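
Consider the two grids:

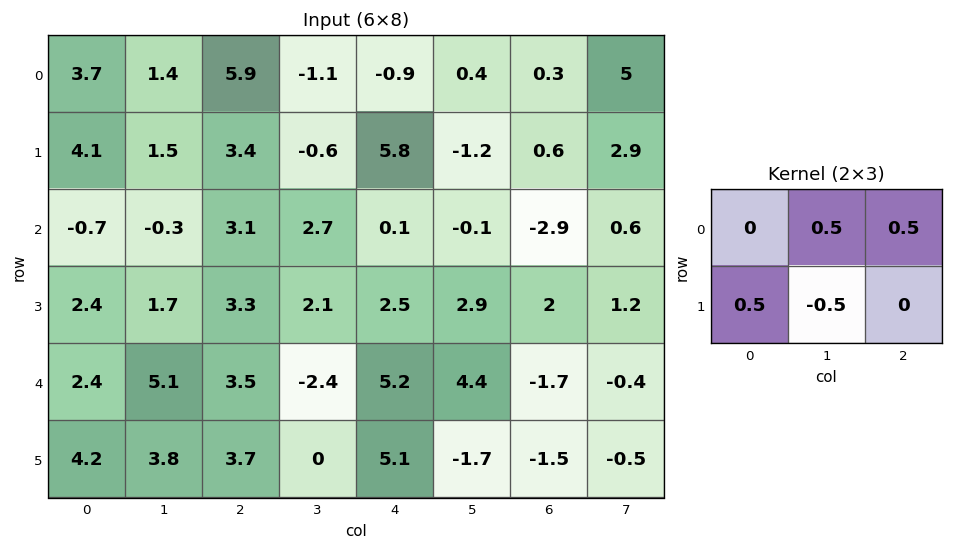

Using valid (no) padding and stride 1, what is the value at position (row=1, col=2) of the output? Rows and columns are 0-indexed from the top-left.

The receptive field on the input at this output position is [3.4 -0.6 5.8 / 3.1 2.7 0.1]. Elementwise product with the kernel and sum: -0.6·0.5 + 5.8·0.5 + 3.1·0.5 + 2.7·-0.5.

2.8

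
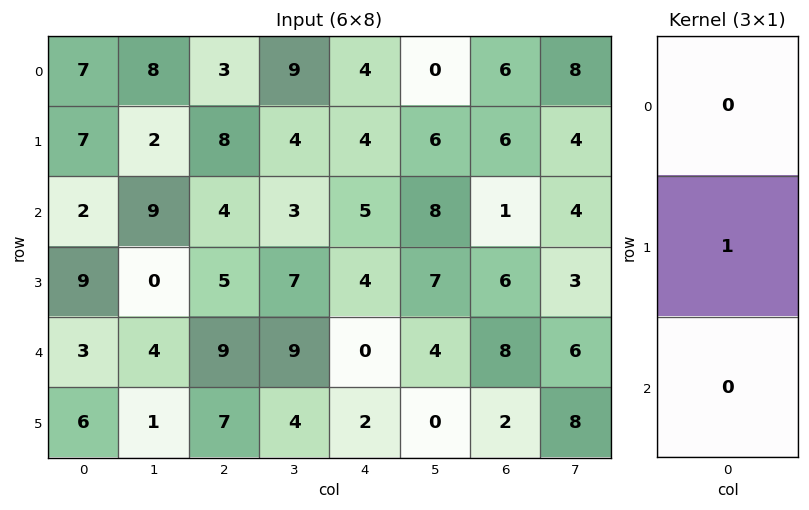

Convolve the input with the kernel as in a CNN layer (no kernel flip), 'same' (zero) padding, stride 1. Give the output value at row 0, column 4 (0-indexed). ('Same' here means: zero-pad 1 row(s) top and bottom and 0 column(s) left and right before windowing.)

The receptive field on the zero-padded input at this output position is [0 / 4 / 4]. Elementwise product with the kernel and sum: 4·1.

4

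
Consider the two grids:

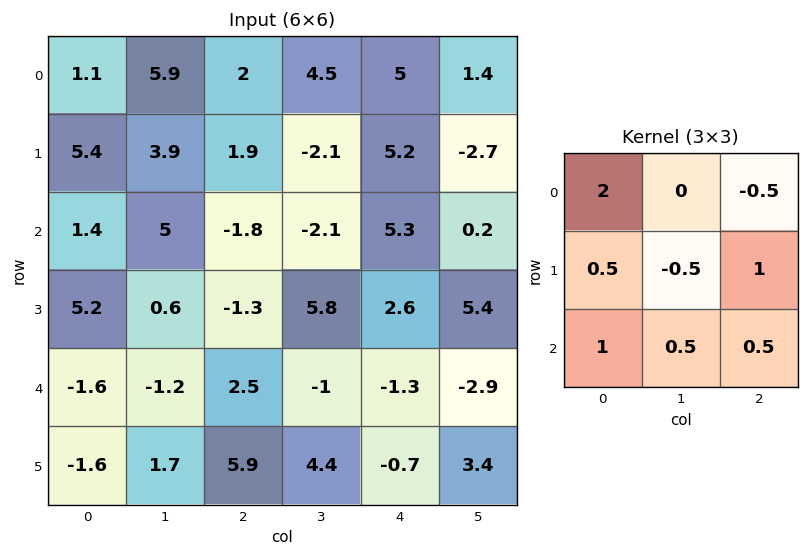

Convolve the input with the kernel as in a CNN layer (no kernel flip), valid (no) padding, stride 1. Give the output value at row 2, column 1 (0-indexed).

The receptive field on the input at this output position is [5 -1.8 -2.1 / 0.6 -1.3 5.8 / -1.2 2.5 -1]. Elementwise product with the kernel and sum: 5·2 + -2.1·-0.5 + 0.6·0.5 + -1.3·-0.5 + 5.8·1 + -1.2·1 + 2.5·0.5 + -1·0.5.

17.35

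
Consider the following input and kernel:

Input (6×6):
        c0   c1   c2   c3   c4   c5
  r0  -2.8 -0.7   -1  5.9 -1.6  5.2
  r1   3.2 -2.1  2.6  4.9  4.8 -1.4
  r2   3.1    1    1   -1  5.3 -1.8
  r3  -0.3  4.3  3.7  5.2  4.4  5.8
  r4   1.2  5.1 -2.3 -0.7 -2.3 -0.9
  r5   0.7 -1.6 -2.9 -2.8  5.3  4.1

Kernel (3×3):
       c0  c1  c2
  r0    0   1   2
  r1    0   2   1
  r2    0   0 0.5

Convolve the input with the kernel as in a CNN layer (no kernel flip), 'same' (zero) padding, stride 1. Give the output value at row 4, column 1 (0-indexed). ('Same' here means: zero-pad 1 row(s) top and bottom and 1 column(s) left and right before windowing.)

The receptive field on the zero-padded input at this output position is [-0.3 4.3 3.7 / 1.2 5.1 -2.3 / 0.7 -1.6 -2.9]. Elementwise product with the kernel and sum: 4.3·1 + 3.7·2 + 5.1·2 + -2.3·1 + -2.9·0.5.

18.15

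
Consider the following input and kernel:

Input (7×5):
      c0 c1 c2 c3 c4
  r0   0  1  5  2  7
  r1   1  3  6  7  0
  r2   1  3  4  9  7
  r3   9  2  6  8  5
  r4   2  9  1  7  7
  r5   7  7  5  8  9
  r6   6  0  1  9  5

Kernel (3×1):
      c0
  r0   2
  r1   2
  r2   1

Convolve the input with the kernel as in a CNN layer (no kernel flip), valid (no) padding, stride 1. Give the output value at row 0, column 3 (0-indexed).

The receptive field on the input at this output position is [2 / 7 / 9]. Elementwise product with the kernel and sum: 2·2 + 7·2 + 9·1.

27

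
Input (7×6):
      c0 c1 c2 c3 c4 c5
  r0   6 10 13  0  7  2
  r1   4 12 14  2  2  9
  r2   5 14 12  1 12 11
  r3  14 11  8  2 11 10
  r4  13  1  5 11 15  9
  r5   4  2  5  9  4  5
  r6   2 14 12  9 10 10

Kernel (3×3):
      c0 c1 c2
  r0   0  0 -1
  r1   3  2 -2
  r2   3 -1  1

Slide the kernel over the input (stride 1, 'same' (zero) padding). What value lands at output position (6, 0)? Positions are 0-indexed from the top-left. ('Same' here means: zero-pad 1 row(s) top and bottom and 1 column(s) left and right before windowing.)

-26

The receptive field on the zero-padded input at this output position is [0 4 2 / 0 2 14 / 0 0 0]. Elementwise product with the kernel and sum: 2·-1 + 0·3 + 2·2 + 14·-2 + 0·3 + 0·-1 + 0·1.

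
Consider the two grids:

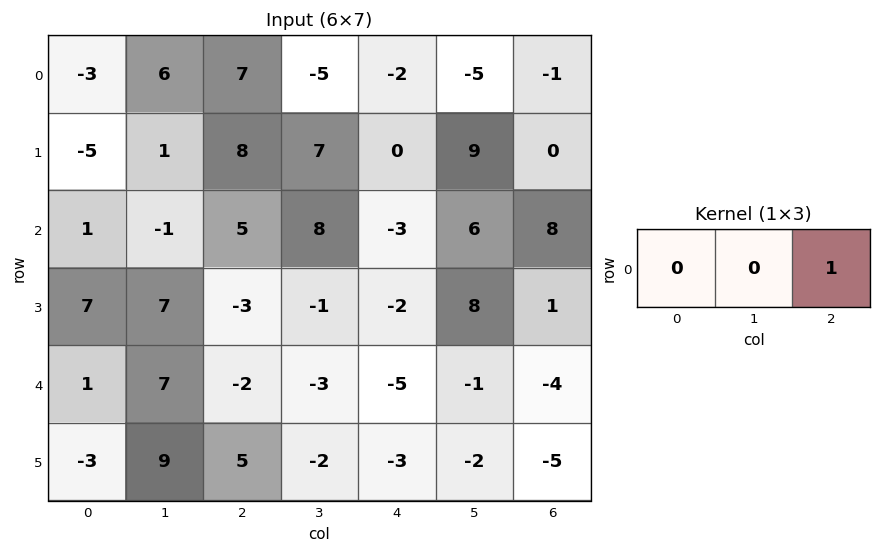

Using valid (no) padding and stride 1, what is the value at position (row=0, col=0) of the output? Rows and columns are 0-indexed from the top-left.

The receptive field on the input at this output position is [-3 6 7]. Elementwise product with the kernel and sum: 7·1.

7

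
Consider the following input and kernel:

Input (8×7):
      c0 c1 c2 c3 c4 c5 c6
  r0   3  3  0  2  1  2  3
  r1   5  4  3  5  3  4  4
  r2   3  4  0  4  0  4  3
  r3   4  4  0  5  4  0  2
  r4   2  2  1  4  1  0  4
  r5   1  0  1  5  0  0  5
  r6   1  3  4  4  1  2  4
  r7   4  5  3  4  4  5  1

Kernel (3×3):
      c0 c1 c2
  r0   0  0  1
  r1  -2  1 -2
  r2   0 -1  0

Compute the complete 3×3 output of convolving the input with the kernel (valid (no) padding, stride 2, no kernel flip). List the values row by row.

Output[0,0]: The receptive field on the input at this output position is [3 3 0 / 5 4 3 / 3 4 0]. Elementwise product with the kernel and sum: 0·1 + 5·-2 + 4·1 + 3·-2 + 4·-1.

-16 -10 -11
-6 -7 -9
-6 0 -8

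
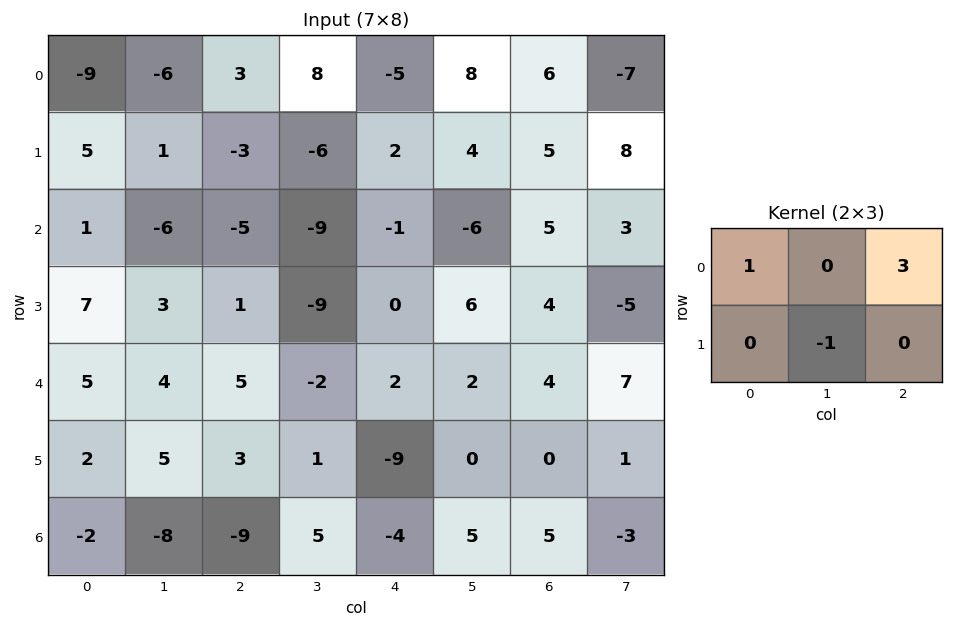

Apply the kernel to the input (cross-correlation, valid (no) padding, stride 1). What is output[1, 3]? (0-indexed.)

The receptive field on the input at this output position is [-6 2 4 / -9 -1 -6]. Elementwise product with the kernel and sum: -6·1 + 4·3 + -1·-1.

7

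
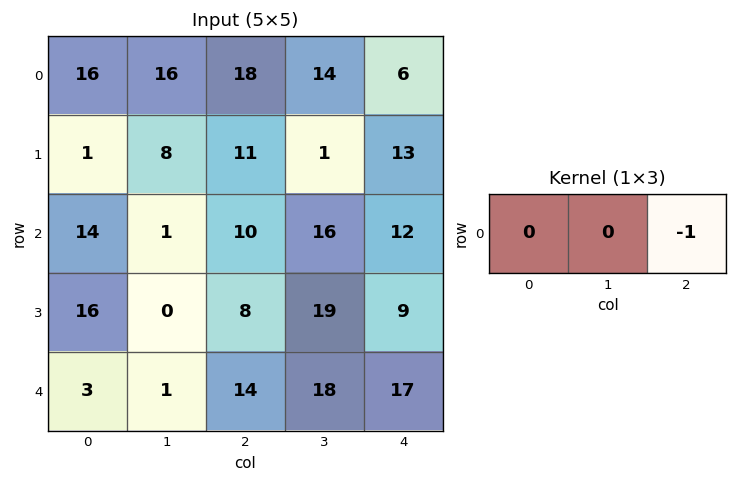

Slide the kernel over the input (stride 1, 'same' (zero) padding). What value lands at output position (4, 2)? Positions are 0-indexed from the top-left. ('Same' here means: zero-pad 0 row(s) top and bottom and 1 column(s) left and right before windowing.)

-18

The receptive field on the zero-padded input at this output position is [1 14 18]. Elementwise product with the kernel and sum: 18·-1.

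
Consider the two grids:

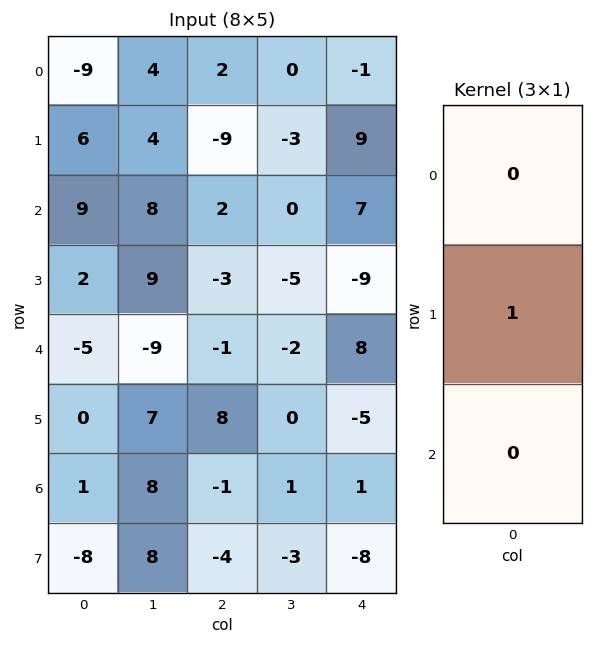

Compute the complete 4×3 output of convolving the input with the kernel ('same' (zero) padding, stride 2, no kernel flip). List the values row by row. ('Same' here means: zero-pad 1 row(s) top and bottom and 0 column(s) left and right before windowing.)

-9 2 -1
9 2 7
-5 -1 8
1 -1 1

Output[0,0]: The receptive field on the zero-padded input at this output position is [0 / -9 / 6]. Elementwise product with the kernel and sum: -9·1.
Output[0,1]: The receptive field on the zero-padded input at this output position is [0 / 2 / -9]. Elementwise product with the kernel and sum: 2·1.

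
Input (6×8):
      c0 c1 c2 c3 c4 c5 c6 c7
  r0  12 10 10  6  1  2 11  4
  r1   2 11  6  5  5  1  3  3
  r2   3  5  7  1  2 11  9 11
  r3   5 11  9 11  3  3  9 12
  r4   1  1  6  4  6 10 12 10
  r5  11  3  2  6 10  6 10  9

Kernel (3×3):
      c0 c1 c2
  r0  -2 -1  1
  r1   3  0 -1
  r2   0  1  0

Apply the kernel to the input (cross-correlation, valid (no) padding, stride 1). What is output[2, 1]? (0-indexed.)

The receptive field on the input at this output position is [5 7 1 / 11 9 11 / 1 6 4]. Elementwise product with the kernel and sum: 5·-2 + 7·-1 + 1·1 + 11·3 + 11·-1 + 6·1.

12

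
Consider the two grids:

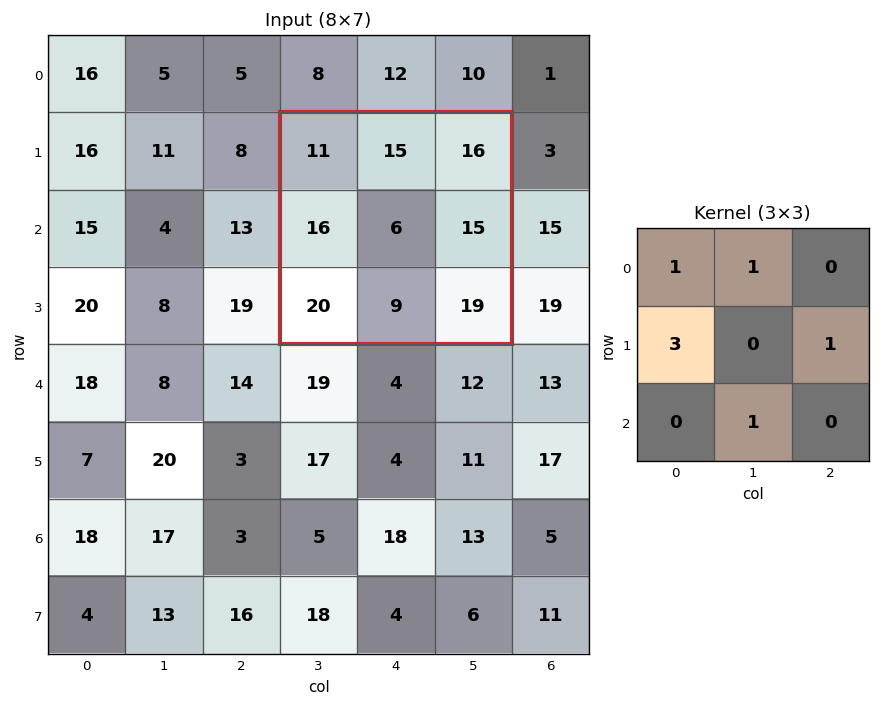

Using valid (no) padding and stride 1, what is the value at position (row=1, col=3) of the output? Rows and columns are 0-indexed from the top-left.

98

The receptive field on the input at this output position is [11 15 16 / 16 6 15 / 20 9 19]. Elementwise product with the kernel and sum: 11·1 + 15·1 + 16·3 + 15·1 + 9·1.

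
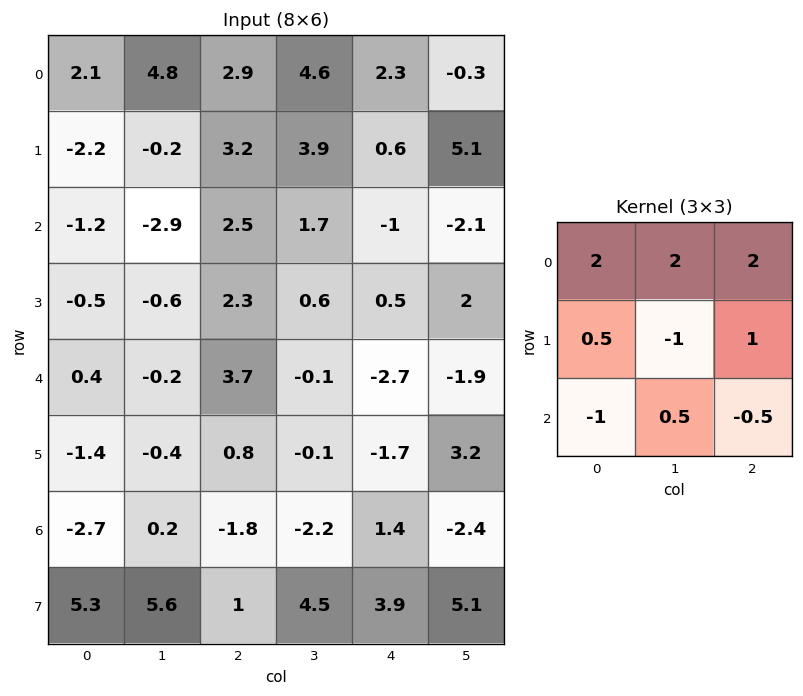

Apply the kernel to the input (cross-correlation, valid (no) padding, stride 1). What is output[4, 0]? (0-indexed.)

12

The receptive field on the input at this output position is [0.4 -0.2 3.7 / -1.4 -0.4 0.8 / -2.7 0.2 -1.8]. Elementwise product with the kernel and sum: 0.4·2 + -0.2·2 + 3.7·2 + -1.4·0.5 + -0.4·-1 + 0.8·1 + -2.7·-1 + 0.2·0.5 + -1.8·-0.5.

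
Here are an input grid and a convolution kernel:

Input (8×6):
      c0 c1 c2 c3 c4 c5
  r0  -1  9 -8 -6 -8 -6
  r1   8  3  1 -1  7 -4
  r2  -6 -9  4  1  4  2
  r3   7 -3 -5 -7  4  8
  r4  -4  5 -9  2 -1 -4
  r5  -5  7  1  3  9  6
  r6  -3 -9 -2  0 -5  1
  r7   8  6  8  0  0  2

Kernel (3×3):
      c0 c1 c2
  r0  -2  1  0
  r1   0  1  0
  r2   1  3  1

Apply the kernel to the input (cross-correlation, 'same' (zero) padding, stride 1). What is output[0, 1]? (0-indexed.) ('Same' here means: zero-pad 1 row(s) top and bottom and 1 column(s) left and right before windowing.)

The receptive field on the zero-padded input at this output position is [0 0 0 / -1 9 -8 / 8 3 1]. Elementwise product with the kernel and sum: 0·-2 + 0·1 + 9·1 + 8·1 + 3·3 + 1·1.

27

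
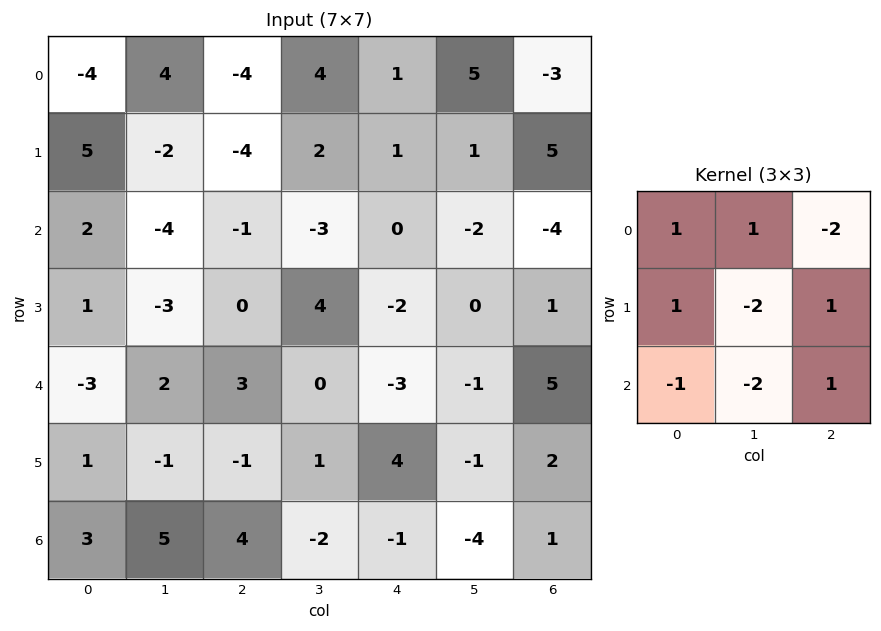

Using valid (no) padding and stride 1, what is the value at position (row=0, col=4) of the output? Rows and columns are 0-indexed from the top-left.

16

The receptive field on the input at this output position is [1 5 -3 / 1 1 5 / 0 -2 -4]. Elementwise product with the kernel and sum: 1·1 + 5·1 + -3·-2 + 1·1 + 1·-2 + 5·1 + 0·-1 + -2·-2 + -4·1.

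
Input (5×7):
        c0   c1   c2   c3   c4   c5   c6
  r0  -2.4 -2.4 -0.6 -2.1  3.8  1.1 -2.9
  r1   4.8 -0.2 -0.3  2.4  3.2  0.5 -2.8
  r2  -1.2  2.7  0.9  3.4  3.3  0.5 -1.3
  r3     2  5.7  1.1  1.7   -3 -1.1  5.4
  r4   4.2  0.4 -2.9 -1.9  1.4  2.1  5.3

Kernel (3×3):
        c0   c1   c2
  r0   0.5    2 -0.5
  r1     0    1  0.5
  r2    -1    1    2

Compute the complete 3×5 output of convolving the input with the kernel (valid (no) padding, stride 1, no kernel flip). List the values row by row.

Output[0,0]: The receptive field on the input at this output position is [-2.4 -2.4 -0.6 / 4.8 -0.2 -0.3 / -1.2 2.7 0.9]. Elementwise product with the kernel and sum: -2.4·0.5 + -2.4·2 + -0.6·-0.5 + -0.2·1 + -0.3·0.5 + -1.2·-1 + 2.7·1 + 0.9·2.

-0.35 4.55 6.7 10.35 -0.75
11.2 -0.5 2.7 4 16.55
1 -3.7 9.6 12 16.2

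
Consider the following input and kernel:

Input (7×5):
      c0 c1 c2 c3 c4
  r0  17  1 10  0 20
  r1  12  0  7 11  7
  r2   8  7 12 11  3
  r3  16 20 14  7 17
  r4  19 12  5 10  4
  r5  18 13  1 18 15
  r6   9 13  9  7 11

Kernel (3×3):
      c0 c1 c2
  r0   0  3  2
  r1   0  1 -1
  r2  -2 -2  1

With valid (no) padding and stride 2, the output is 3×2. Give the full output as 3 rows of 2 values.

Output[0,0]: The receptive field on the input at this output position is [17 1 10 / 12 0 7 / 8 7 12]. Elementwise product with the kernel and sum: 1·3 + 10·2 + 0·1 + 7·-1 + 8·-2 + 7·-2 + 12·1.
Output[0,1]: The receptive field on the input at this output position is [10 0 20 / 7 11 7 / 12 11 3]. Elementwise product with the kernel and sum: 0·3 + 20·2 + 11·1 + 7·-1 + 12·-2 + 11·-2 + 3·1.

-2 1
-6 3
23 20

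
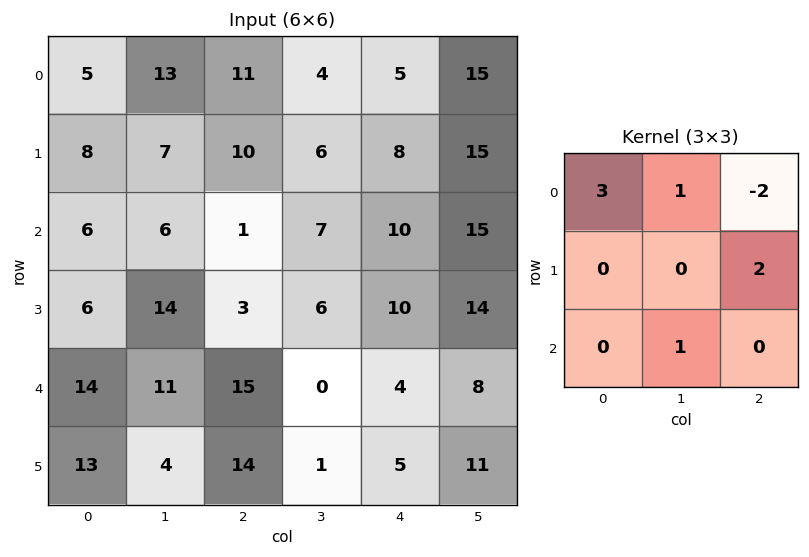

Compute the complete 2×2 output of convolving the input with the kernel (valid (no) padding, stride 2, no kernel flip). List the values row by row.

32 50
39 10

Output[0,0]: The receptive field on the input at this output position is [5 13 11 / 8 7 10 / 6 6 1]. Elementwise product with the kernel and sum: 5·3 + 13·1 + 11·-2 + 10·2 + 6·1.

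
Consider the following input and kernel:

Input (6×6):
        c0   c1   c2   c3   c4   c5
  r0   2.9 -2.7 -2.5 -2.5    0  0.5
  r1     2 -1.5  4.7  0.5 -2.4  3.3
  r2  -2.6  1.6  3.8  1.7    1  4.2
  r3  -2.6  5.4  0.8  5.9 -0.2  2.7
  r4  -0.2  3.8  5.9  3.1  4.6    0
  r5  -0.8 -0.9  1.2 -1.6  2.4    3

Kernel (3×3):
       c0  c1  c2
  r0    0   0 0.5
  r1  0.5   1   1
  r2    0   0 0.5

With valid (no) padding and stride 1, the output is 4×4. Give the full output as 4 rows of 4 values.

Output[0,0]: The receptive field on the input at this output position is [2.9 -2.7 -2.5 / 2 -1.5 4.7 / -2.6 1.6 3.8]. Elementwise product with the kernel and sum: -2.5·0.5 + 2·0.5 + -1.5·1 + 4.7·1 + 3.8·0.5.
Output[0,1]: The receptive field on the input at this output position is [-2.7 -2.5 -2.5 / -1.5 4.7 0.5 / 1.6 3.8 1.7]. Elementwise product with the kernel and sum: -2.5·0.5 + -1.5·0.5 + 4.7·1 + 0.5·1 + 1.7·0.5.

4.85 4.05 0.95 3.5
6.85 9.5 3.3 9.05
9.75 11.8 8.9 7.55
10.6 13.05 11.75 9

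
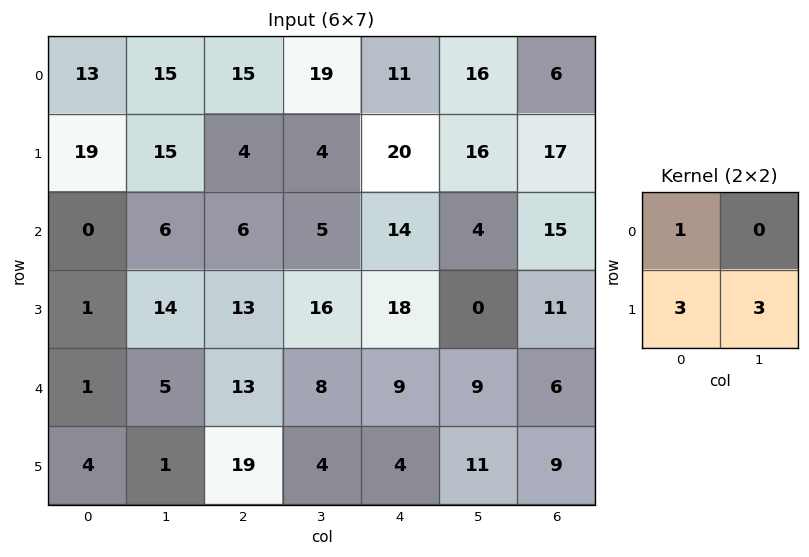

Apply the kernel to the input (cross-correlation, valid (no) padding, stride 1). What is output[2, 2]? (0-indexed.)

93

The receptive field on the input at this output position is [6 5 / 13 16]. Elementwise product with the kernel and sum: 6·1 + 13·3 + 16·3.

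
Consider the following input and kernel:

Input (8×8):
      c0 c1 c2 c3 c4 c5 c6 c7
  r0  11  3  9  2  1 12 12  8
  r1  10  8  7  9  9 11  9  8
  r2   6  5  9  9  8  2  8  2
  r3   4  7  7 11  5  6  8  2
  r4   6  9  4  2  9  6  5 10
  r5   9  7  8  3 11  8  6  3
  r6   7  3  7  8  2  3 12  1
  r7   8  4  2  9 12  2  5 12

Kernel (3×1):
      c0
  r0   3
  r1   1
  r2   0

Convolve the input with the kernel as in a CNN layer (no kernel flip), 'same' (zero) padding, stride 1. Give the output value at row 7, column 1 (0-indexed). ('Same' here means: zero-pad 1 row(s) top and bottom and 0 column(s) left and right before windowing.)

The receptive field on the zero-padded input at this output position is [3 / 4 / 0]. Elementwise product with the kernel and sum: 3·3 + 4·1.

13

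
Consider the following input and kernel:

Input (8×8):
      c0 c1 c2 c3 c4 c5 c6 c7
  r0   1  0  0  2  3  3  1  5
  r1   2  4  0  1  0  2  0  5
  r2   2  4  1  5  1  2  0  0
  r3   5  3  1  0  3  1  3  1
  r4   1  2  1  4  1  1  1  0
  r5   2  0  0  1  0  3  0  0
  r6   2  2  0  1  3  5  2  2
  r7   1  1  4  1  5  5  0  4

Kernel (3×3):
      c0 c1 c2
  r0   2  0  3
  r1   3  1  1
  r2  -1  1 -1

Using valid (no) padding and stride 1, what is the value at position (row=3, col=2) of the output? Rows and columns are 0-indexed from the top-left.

20

The receptive field on the input at this output position is [1 0 3 / 1 4 1 / 0 1 0]. Elementwise product with the kernel and sum: 1·2 + 3·3 + 1·3 + 4·1 + 1·1 + 0·-1 + 1·1 + 0·-1.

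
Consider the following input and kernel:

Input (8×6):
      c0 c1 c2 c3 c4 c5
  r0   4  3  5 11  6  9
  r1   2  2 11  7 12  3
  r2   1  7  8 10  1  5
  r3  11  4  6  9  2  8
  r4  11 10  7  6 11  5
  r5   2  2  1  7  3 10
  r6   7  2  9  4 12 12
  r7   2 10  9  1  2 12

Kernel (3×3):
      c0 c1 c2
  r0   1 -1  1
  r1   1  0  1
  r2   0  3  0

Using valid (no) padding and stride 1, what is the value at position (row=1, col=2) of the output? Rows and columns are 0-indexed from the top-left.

The receptive field on the input at this output position is [11 7 12 / 8 10 1 / 6 9 2]. Elementwise product with the kernel and sum: 11·1 + 7·-1 + 12·1 + 8·1 + 1·1 + 9·3.

52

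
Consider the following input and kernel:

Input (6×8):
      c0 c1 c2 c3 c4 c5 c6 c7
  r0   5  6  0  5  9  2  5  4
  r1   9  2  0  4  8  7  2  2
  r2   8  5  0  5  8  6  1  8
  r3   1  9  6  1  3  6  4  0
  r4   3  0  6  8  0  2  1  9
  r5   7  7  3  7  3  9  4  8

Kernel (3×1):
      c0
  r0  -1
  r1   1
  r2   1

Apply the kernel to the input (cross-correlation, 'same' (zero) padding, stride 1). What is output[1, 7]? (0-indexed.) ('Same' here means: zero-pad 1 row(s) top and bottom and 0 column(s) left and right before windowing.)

The receptive field on the zero-padded input at this output position is [4 / 2 / 8]. Elementwise product with the kernel and sum: 4·-1 + 2·1 + 8·1.

6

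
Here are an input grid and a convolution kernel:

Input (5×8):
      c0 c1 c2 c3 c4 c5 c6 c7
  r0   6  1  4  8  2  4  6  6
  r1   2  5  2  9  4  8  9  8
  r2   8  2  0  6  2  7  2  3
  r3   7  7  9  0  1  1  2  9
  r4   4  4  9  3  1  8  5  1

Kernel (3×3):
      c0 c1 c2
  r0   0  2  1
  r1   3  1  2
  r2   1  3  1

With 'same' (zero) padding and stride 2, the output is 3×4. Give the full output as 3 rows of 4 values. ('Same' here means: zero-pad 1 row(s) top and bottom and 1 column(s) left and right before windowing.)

19 43 63 73
49 65 54 71
33 45 29 44

Output[0,0]: The receptive field on the zero-padded input at this output position is [0 0 0 / 0 6 1 / 0 2 5]. Elementwise product with the kernel and sum: 0·2 + 0·1 + 0·3 + 6·1 + 1·2 + 0·1 + 2·3 + 5·1.
Output[0,1]: The receptive field on the zero-padded input at this output position is [0 0 0 / 1 4 8 / 5 2 9]. Elementwise product with the kernel and sum: 0·2 + 0·1 + 1·3 + 4·1 + 8·2 + 5·1 + 2·3 + 9·1.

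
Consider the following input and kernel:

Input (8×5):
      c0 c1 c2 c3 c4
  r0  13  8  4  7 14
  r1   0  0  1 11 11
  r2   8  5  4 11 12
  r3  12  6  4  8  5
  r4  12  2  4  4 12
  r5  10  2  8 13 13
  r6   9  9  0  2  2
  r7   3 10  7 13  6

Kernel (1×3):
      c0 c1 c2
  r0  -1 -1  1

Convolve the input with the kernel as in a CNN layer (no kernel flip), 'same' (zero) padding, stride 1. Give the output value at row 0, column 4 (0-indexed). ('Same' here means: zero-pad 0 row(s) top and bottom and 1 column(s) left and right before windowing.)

The receptive field on the zero-padded input at this output position is [7 14 0]. Elementwise product with the kernel and sum: 7·-1 + 14·-1 + 0·1.

-21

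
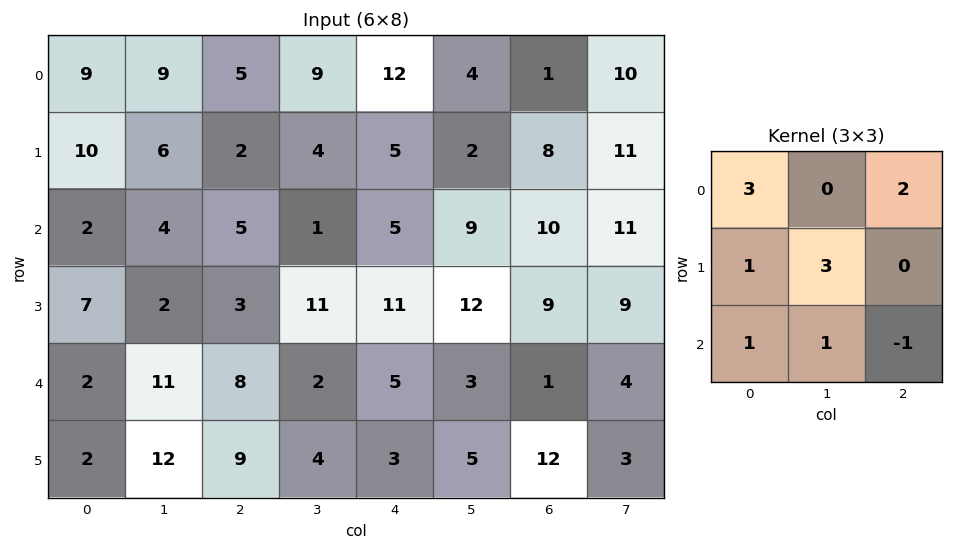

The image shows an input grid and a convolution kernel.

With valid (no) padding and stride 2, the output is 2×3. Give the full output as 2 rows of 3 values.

Output[0,0]: The receptive field on the input at this output position is [9 9 5 / 10 6 2 / 2 4 5]. Elementwise product with the kernel and sum: 9·3 + 5·2 + 10·1 + 6·3 + 2·1 + 4·1 + 5·-1.

66 54 53
34 66 89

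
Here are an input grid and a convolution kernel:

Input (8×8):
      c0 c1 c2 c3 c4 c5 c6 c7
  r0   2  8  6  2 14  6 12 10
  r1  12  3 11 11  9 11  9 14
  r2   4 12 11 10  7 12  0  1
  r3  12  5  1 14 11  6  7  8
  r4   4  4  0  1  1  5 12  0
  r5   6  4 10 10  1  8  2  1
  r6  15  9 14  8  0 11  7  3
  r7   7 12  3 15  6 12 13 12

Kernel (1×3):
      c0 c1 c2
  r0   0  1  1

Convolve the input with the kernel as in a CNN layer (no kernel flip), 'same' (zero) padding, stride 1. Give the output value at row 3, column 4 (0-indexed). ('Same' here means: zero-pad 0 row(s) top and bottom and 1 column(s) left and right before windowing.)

The receptive field on the zero-padded input at this output position is [14 11 6]. Elementwise product with the kernel and sum: 11·1 + 6·1.

17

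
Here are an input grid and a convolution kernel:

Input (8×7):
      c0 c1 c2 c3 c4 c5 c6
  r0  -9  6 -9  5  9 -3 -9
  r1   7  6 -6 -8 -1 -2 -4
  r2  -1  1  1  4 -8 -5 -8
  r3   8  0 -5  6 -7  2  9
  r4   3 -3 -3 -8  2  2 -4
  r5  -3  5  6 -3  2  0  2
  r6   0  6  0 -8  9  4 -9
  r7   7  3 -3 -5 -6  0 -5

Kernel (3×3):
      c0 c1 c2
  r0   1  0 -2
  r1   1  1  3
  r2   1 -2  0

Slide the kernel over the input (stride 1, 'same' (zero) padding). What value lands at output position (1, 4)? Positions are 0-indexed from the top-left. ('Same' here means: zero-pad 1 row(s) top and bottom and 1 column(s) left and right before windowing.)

16

The receptive field on the zero-padded input at this output position is [5 9 -3 / -8 -1 -2 / 4 -8 -5]. Elementwise product with the kernel and sum: 5·1 + -3·-2 + -8·1 + -1·1 + -2·3 + 4·1 + -8·-2.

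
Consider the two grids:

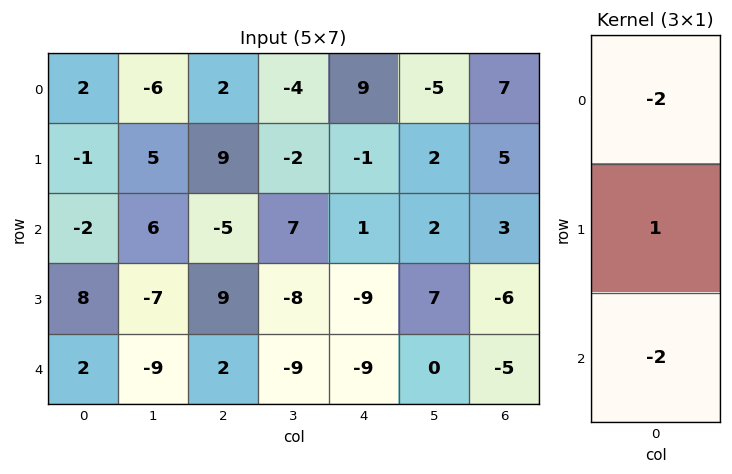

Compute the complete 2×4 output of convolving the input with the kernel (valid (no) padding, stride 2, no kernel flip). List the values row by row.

-1 15 -21 -15
8 15 7 -2

Output[0,0]: The receptive field on the input at this output position is [2 / -1 / -2]. Elementwise product with the kernel and sum: 2·-2 + -1·1 + -2·-2.
Output[0,1]: The receptive field on the input at this output position is [2 / 9 / -5]. Elementwise product with the kernel and sum: 2·-2 + 9·1 + -5·-2.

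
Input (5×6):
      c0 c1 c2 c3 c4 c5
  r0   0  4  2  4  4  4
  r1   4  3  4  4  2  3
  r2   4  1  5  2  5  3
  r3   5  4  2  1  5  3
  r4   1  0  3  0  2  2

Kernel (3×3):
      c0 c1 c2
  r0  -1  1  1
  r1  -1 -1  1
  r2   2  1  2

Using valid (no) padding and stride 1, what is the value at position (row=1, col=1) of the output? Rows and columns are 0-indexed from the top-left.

13

The receptive field on the input at this output position is [3 4 4 / 1 5 2 / 4 2 1]. Elementwise product with the kernel and sum: 3·-1 + 4·1 + 4·1 + 1·-1 + 5·-1 + 2·1 + 4·2 + 2·1 + 1·2.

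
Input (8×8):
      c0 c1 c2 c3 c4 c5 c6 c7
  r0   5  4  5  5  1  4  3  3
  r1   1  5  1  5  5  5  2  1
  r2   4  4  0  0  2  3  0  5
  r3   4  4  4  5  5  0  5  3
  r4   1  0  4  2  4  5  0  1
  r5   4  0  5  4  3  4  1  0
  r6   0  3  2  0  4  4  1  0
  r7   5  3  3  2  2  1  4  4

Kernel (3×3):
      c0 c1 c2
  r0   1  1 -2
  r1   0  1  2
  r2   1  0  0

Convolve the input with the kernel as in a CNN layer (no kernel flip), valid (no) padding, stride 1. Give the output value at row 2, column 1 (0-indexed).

The receptive field on the input at this output position is [4 0 0 / 4 4 5 / 0 4 2]. Elementwise product with the kernel and sum: 4·1 + 0·1 + 0·-2 + 4·1 + 5·2 + 0·1.

18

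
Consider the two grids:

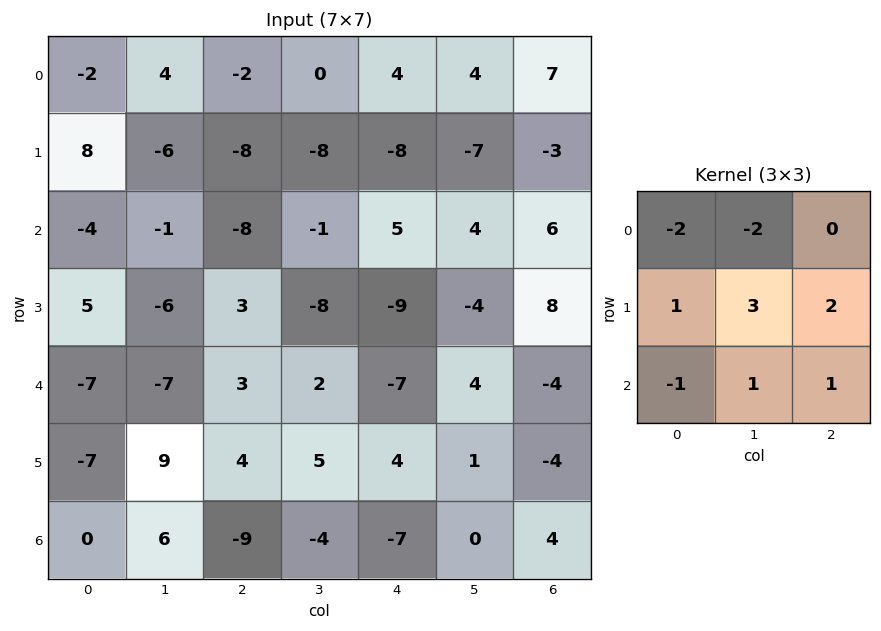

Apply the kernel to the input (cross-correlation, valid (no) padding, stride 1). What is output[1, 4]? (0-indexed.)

72

The receptive field on the input at this output position is [-8 -7 -3 / 5 4 6 / -9 -4 8]. Elementwise product with the kernel and sum: -8·-2 + -7·-2 + 5·1 + 4·3 + 6·2 + -9·-1 + -4·1 + 8·1.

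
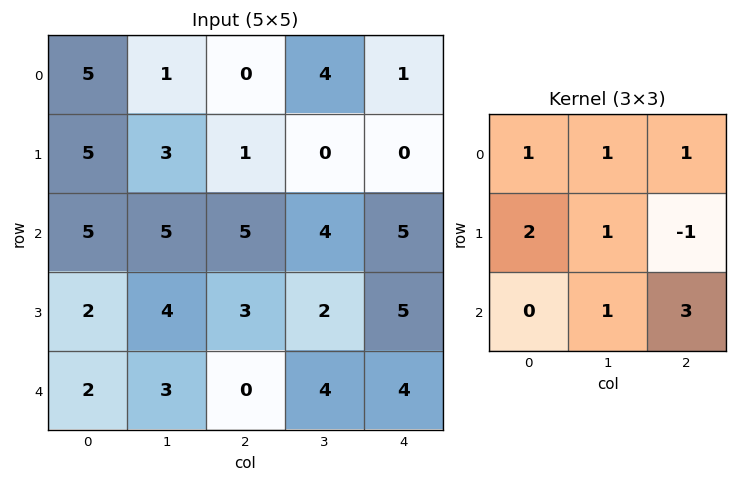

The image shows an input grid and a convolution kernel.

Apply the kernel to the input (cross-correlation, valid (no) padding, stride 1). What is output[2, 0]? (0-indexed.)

23

The receptive field on the input at this output position is [5 5 5 / 2 4 3 / 2 3 0]. Elementwise product with the kernel and sum: 5·1 + 5·1 + 5·1 + 2·2 + 4·1 + 3·-1 + 3·1 + 0·3.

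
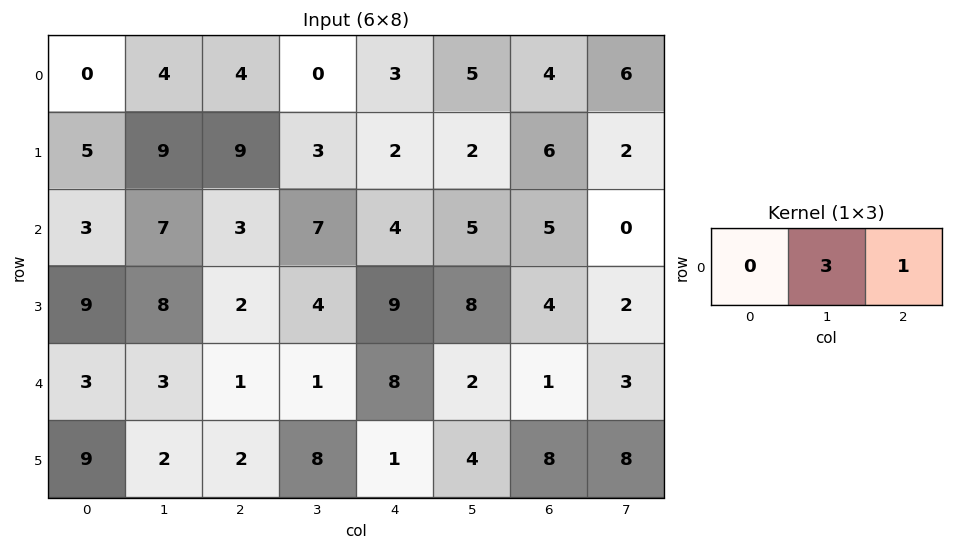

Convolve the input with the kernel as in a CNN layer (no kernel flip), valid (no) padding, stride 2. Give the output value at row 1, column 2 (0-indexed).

The receptive field on the input at this output position is [4 5 5]. Elementwise product with the kernel and sum: 5·3 + 5·1.

20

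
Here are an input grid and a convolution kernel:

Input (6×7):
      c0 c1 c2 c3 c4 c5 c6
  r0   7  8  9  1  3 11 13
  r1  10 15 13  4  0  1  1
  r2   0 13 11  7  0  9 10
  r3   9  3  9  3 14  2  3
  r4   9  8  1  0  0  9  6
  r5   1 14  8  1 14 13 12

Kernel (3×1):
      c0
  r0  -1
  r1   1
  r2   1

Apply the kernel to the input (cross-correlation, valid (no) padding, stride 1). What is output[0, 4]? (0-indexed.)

-3

The receptive field on the input at this output position is [3 / 0 / 0]. Elementwise product with the kernel and sum: 3·-1 + 0·1 + 0·1.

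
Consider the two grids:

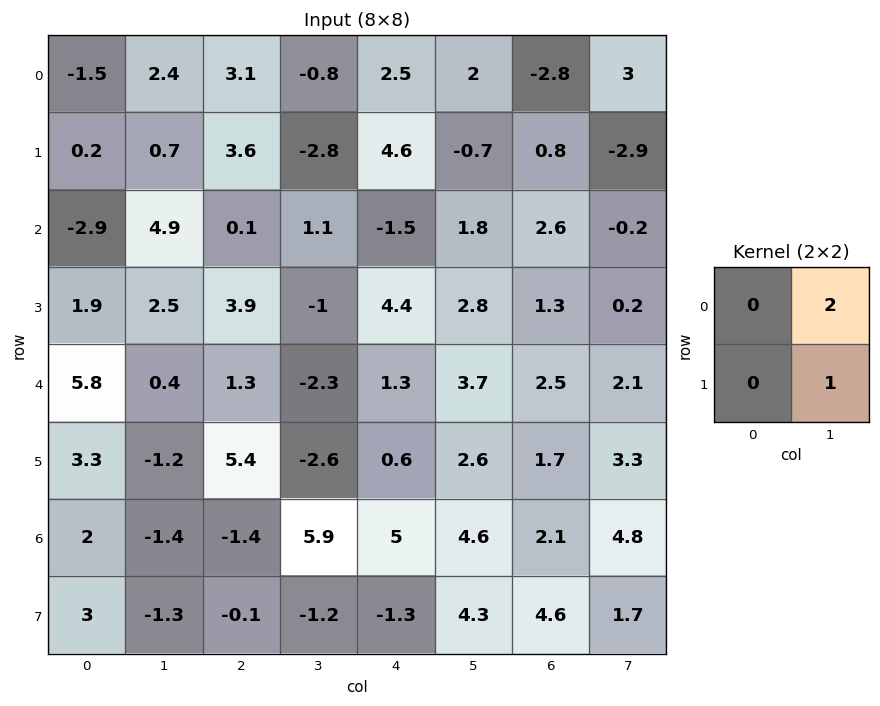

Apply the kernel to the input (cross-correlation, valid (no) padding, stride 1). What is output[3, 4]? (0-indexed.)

9.3

The receptive field on the input at this output position is [4.4 2.8 / 1.3 3.7]. Elementwise product with the kernel and sum: 2.8·2 + 3.7·1.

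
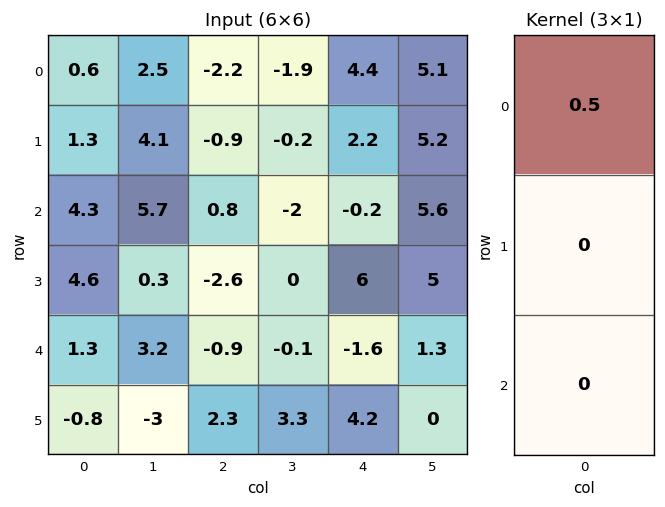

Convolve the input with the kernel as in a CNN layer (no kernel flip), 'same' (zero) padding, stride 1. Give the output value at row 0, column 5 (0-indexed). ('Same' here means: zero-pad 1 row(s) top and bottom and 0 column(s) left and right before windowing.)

0

The receptive field on the zero-padded input at this output position is [0 / 5.1 / 5.2]. Elementwise product with the kernel and sum: 0·0.5.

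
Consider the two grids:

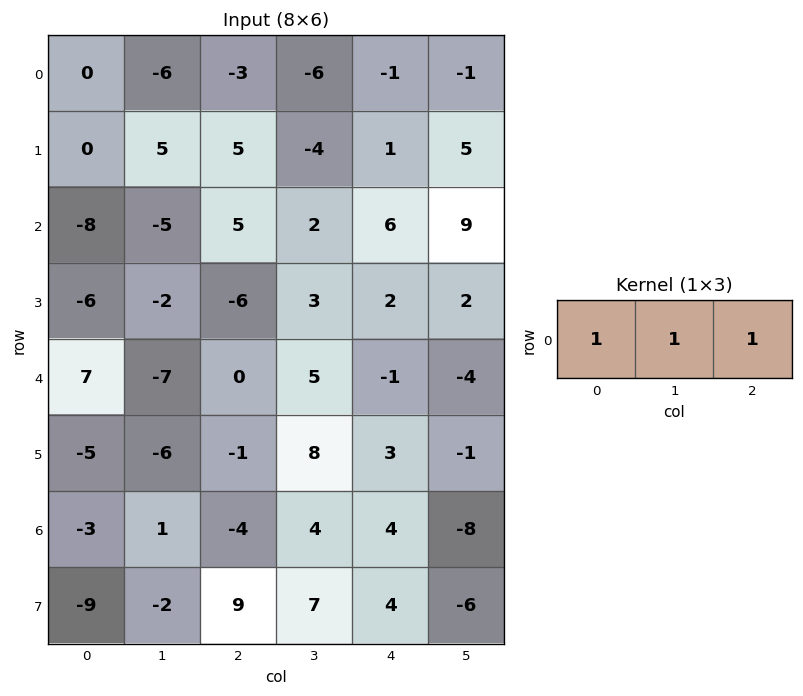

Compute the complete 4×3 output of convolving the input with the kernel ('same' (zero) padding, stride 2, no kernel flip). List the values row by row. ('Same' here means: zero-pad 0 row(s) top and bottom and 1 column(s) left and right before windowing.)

-6 -15 -8
-13 2 17
0 -2 0
-2 1 0

Output[0,0]: The receptive field on the zero-padded input at this output position is [0 0 -6]. Elementwise product with the kernel and sum: 0·1 + 0·1 + -6·1.
Output[0,1]: The receptive field on the zero-padded input at this output position is [-6 -3 -6]. Elementwise product with the kernel and sum: -6·1 + -3·1 + -6·1.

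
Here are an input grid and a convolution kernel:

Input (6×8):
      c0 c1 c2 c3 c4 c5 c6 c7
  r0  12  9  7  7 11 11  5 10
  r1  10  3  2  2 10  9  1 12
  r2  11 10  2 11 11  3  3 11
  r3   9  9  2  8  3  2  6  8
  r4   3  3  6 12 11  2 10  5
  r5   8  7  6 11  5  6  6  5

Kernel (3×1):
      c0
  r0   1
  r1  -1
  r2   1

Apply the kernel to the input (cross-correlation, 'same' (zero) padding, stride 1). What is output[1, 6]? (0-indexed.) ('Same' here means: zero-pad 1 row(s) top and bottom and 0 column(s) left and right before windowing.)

The receptive field on the zero-padded input at this output position is [5 / 1 / 3]. Elementwise product with the kernel and sum: 5·1 + 1·-1 + 3·1.

7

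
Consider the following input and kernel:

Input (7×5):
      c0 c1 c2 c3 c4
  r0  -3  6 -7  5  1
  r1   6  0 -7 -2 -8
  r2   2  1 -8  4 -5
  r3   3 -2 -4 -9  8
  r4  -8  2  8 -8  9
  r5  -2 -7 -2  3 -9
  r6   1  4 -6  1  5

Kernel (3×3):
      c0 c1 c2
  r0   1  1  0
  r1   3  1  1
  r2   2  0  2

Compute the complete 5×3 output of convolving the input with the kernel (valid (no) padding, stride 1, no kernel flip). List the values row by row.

Output[0,0]: The receptive field on the input at this output position is [-3 6 -7 / 6 0 -7 / 2 1 -8]. Elementwise product with the kernel and sum: -3·1 + 6·1 + 6·3 + 0·1 + -7·1 + 2·2 + -8·2.
Output[0,1]: The receptive field on the input at this output position is [6 -7 5 / 0 -7 -2 / 1 -8 4]. Elementwise product with the kernel and sum: 6·1 + -7·1 + 0·3 + -7·1 + -2·1 + 1·2 + 4·2.

2 0 -59
3 -30 -26
6 -38 17
-21 -8 -10
-31 0 -14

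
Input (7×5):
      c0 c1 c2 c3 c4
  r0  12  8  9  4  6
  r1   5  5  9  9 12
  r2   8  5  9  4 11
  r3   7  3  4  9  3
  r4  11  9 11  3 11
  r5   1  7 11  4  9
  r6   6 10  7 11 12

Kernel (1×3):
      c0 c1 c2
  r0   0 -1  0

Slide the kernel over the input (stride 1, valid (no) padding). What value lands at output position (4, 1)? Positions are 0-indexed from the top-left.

-11

The receptive field on the input at this output position is [9 11 3]. Elementwise product with the kernel and sum: 11·-1.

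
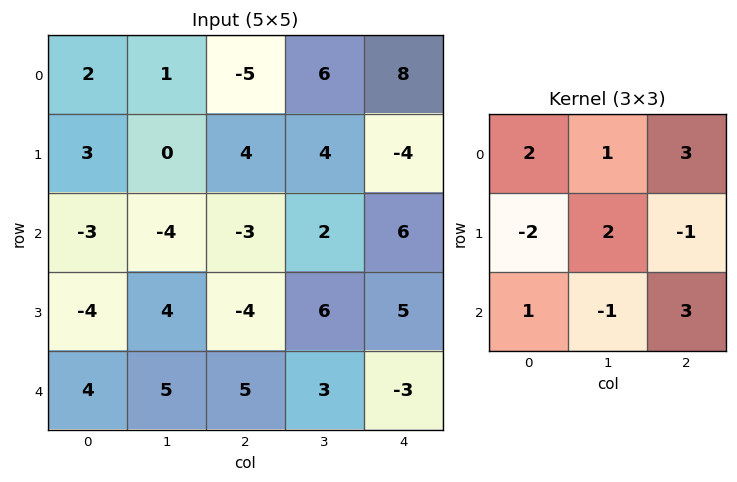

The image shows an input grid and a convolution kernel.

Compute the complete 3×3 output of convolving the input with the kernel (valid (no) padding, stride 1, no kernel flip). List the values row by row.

Output[0,0]: The receptive field on the input at this output position is [2 1 -5 / 3 0 4 / -3 -4 -3]. Elementwise product with the kernel and sum: 2·2 + 1·1 + -5·3 + 3·-2 + 0·2 + 4·-1 + -3·1 + -4·-1 + -3·3.

-28 24 37
-1 42 9
15 -18 22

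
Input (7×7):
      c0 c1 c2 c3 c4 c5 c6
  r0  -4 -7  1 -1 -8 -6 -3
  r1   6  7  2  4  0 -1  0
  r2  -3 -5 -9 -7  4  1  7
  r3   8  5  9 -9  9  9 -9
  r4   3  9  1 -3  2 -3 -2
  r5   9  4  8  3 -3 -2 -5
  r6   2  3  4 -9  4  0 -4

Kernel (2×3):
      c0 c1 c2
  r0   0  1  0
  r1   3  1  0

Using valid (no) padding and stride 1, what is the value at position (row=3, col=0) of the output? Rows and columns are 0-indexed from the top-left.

23

The receptive field on the input at this output position is [8 5 9 / 3 9 1]. Elementwise product with the kernel and sum: 5·1 + 3·3 + 9·1.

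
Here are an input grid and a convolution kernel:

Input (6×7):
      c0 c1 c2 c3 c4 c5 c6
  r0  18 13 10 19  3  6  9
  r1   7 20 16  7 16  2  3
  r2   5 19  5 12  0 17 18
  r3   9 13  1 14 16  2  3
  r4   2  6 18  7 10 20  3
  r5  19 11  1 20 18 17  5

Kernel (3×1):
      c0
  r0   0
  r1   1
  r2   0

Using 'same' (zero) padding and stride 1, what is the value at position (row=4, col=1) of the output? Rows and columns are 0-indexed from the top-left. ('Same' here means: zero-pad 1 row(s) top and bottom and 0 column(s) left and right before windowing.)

The receptive field on the zero-padded input at this output position is [13 / 6 / 11]. Elementwise product with the kernel and sum: 6·1.

6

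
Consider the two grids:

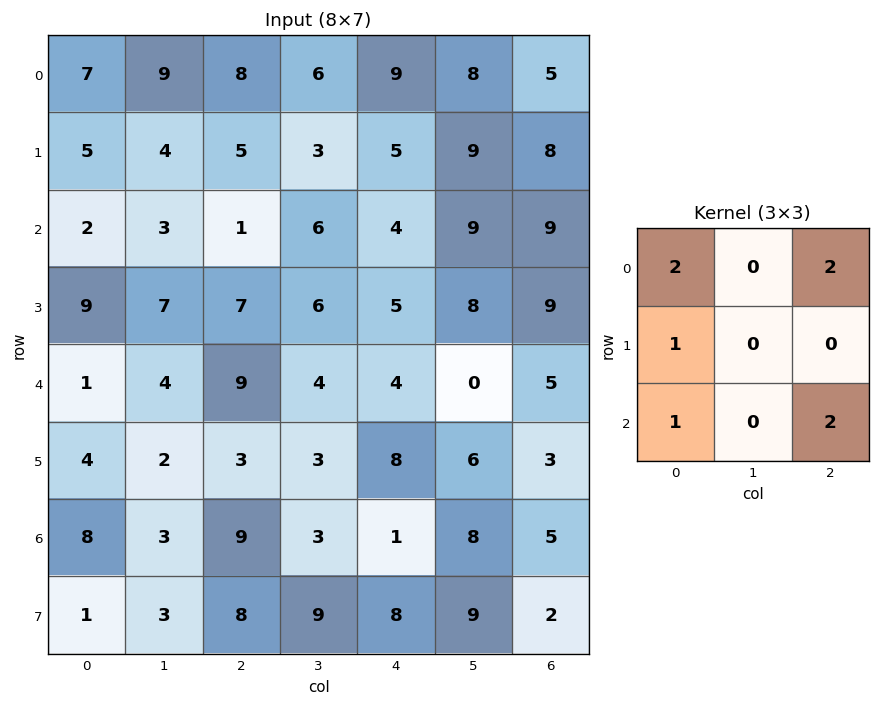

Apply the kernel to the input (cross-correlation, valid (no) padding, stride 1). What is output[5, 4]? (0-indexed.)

The receptive field on the input at this output position is [8 6 3 / 1 8 5 / 8 9 2]. Elementwise product with the kernel and sum: 8·2 + 3·2 + 1·1 + 8·1 + 2·2.

35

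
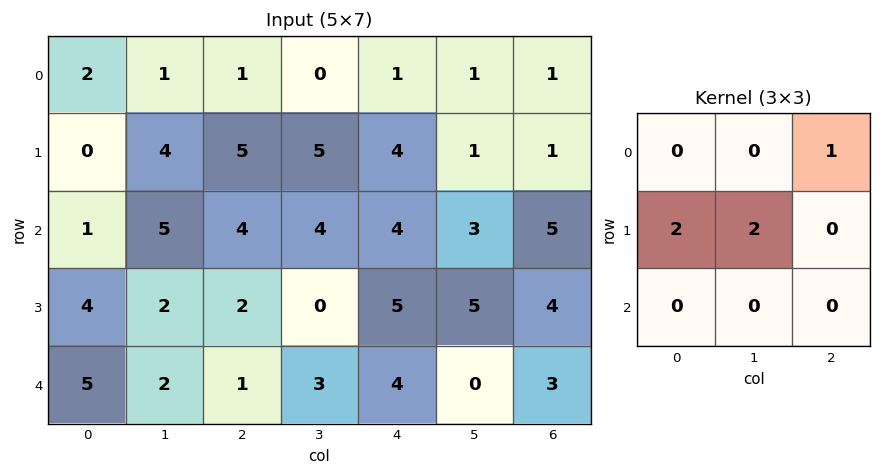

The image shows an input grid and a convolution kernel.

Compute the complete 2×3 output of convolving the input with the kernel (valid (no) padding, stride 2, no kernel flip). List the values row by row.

Output[0,0]: The receptive field on the input at this output position is [2 1 1 / 0 4 5 / 1 5 4]. Elementwise product with the kernel and sum: 1·1 + 0·2 + 4·2.

9 21 11
16 8 25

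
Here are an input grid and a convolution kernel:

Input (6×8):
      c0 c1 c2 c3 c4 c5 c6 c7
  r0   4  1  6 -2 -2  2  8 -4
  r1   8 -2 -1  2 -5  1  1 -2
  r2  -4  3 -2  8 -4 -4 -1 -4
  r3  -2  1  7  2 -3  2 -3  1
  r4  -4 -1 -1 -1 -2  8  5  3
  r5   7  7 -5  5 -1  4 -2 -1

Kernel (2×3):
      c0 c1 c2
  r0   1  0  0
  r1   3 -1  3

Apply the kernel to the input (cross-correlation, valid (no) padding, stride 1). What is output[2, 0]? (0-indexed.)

The receptive field on the input at this output position is [-4 3 -2 / -2 1 7]. Elementwise product with the kernel and sum: -4·1 + -2·3 + 1·-1 + 7·3.

10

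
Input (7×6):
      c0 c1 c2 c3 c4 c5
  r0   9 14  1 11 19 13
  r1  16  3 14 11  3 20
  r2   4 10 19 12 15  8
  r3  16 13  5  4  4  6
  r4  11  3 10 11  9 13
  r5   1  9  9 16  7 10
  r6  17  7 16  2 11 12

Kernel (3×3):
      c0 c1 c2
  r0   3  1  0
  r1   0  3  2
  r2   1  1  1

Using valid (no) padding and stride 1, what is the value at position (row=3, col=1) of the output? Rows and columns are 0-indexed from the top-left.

130

The receptive field on the input at this output position is [13 5 4 / 3 10 11 / 9 9 16]. Elementwise product with the kernel and sum: 13·3 + 5·1 + 10·3 + 11·2 + 9·1 + 9·1 + 16·1.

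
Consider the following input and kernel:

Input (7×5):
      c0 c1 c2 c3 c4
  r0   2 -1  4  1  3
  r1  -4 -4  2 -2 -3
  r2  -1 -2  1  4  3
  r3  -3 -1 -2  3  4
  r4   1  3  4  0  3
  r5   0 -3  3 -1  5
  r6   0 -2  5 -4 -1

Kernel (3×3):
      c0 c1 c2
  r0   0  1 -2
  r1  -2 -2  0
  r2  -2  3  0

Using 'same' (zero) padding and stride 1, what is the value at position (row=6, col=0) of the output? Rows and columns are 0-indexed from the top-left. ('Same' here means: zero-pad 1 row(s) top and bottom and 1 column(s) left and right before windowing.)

6

The receptive field on the zero-padded input at this output position is [0 0 -3 / 0 0 -2 / 0 0 0]. Elementwise product with the kernel and sum: 0·1 + -3·-2 + 0·-2 + 0·-2 + 0·-2 + 0·3.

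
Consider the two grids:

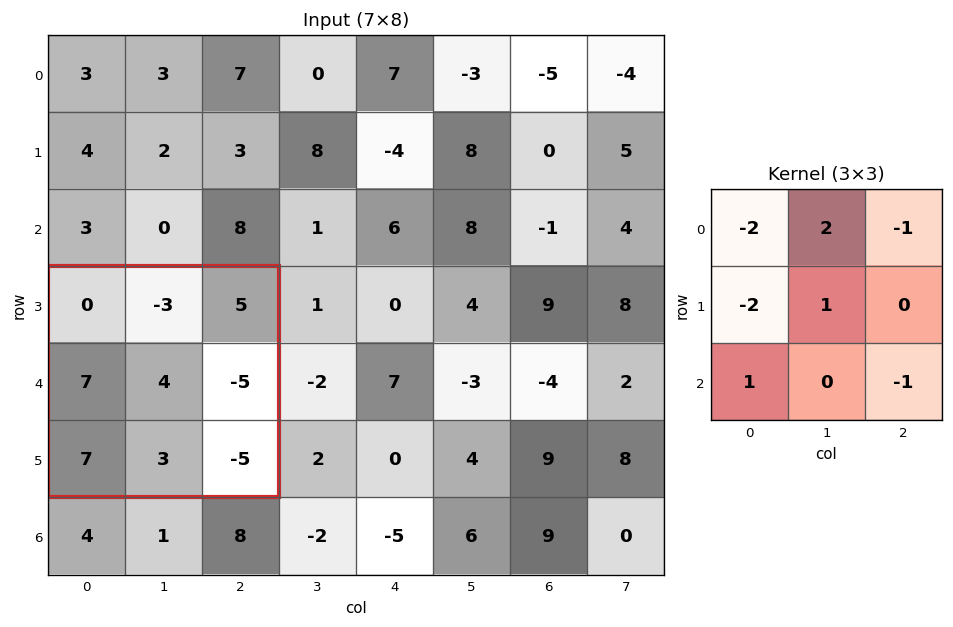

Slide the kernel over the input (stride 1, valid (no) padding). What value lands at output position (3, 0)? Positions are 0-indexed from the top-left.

The receptive field on the input at this output position is [0 -3 5 / 7 4 -5 / 7 3 -5]. Elementwise product with the kernel and sum: 0·-2 + -3·2 + 5·-1 + 7·-2 + 4·1 + 7·1 + -5·-1.

-9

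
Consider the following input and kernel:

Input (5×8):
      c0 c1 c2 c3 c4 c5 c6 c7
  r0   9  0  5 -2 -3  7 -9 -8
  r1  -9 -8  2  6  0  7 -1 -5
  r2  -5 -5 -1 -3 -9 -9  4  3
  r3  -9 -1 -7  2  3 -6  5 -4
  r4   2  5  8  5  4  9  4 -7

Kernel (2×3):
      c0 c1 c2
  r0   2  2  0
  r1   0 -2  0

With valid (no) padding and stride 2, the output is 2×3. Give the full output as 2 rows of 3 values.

34 -6 -6
-18 -12 -24

Output[0,0]: The receptive field on the input at this output position is [9 0 5 / -9 -8 2]. Elementwise product with the kernel and sum: 9·2 + 0·2 + -8·-2.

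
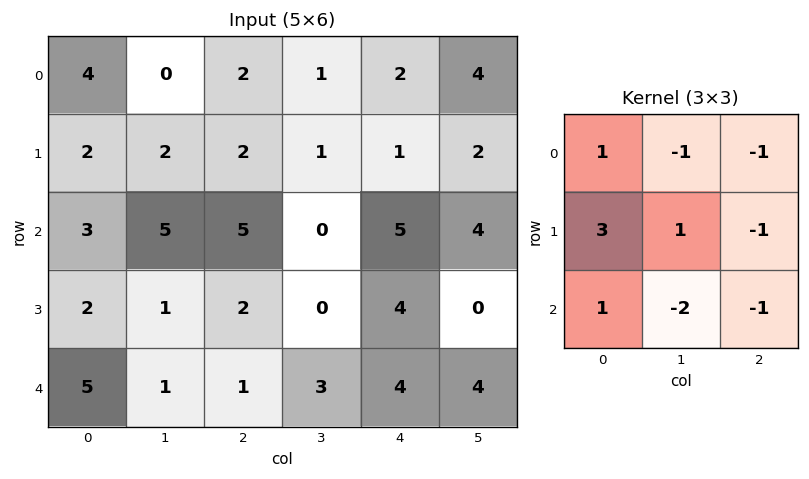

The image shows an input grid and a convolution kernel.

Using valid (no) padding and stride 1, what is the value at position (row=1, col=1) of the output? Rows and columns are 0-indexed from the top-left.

16

The receptive field on the input at this output position is [2 2 1 / 5 5 0 / 1 2 0]. Elementwise product with the kernel and sum: 2·1 + 2·-1 + 1·-1 + 5·3 + 5·1 + 0·-1 + 1·1 + 2·-2 + 0·-1.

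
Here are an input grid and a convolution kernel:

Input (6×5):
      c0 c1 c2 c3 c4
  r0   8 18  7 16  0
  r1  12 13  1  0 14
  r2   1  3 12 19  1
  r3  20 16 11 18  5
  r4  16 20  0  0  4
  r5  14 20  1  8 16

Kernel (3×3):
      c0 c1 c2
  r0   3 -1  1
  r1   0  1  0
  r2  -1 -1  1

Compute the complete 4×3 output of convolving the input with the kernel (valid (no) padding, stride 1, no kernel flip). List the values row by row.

Output[0,0]: The receptive field on the input at this output position is [8 18 7 / 12 13 1 / 1 3 12]. Elementwise product with the kernel and sum: 8·3 + 18·-1 + 7·1 + 13·1 + 1·-1 + 3·-1 + 12·1.
Output[0,1]: The receptive field on the input at this output position is [18 7 16 / 13 1 0 / 3 12 19]. Elementwise product with the kernel and sum: 18·3 + 7·-1 + 16·1 + 1·1 + 3·-1 + 12·-1 + 19·1.

34 68 -25
2 41 12
-8 7 40
42 42 27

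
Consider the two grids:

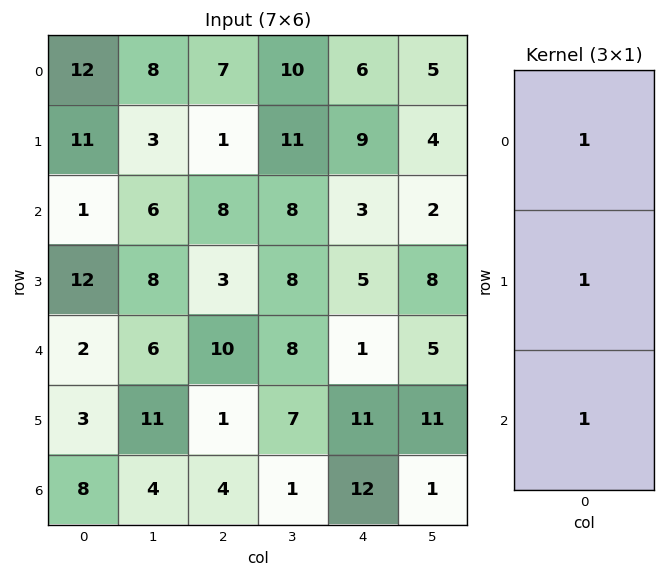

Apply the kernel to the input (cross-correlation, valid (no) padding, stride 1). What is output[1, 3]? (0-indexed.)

The receptive field on the input at this output position is [11 / 8 / 8]. Elementwise product with the kernel and sum: 11·1 + 8·1 + 8·1.

27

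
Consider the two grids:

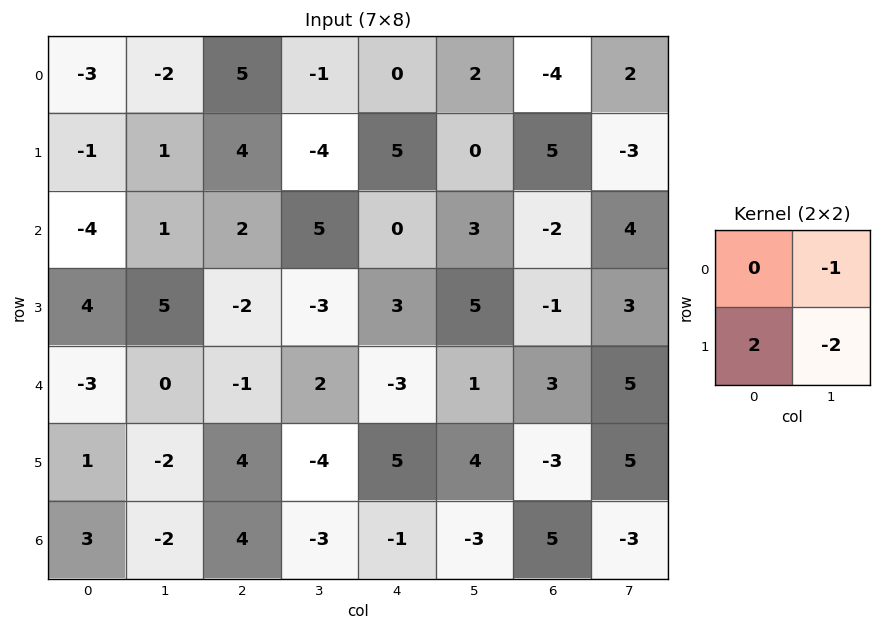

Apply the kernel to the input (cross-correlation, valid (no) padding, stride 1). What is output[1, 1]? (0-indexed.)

-6

The receptive field on the input at this output position is [1 4 / 1 2]. Elementwise product with the kernel and sum: 4·-1 + 1·2 + 2·-2.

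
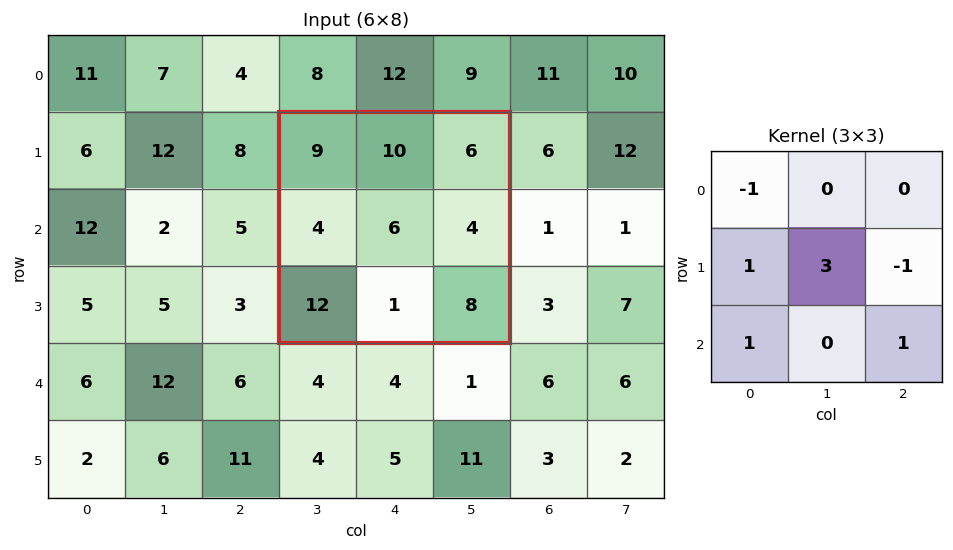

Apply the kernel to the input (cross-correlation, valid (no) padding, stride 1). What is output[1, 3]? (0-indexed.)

The receptive field on the input at this output position is [9 10 6 / 4 6 4 / 12 1 8]. Elementwise product with the kernel and sum: 9·-1 + 4·1 + 6·3 + 4·-1 + 12·1 + 8·1.

29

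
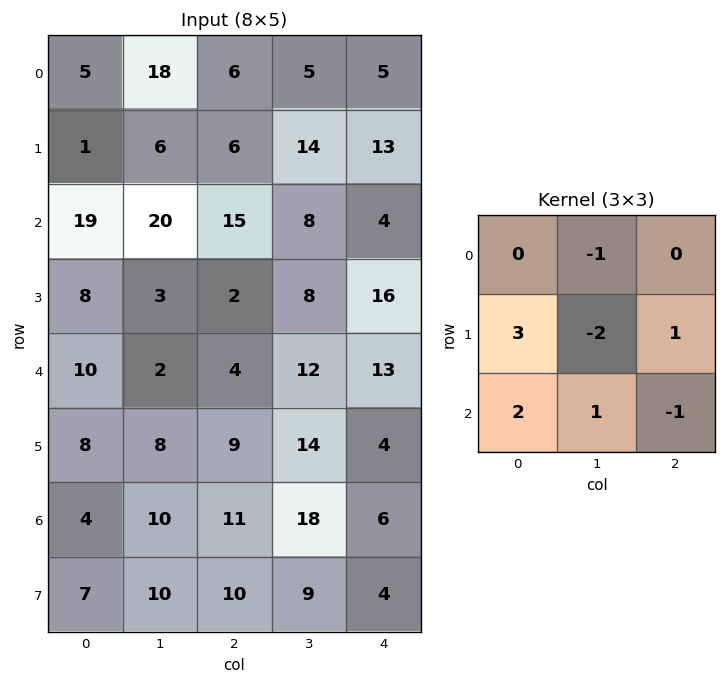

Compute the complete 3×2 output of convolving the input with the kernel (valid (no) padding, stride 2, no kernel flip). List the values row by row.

Output[0,0]: The receptive field on the input at this output position is [5 18 6 / 1 6 6 / 19 20 15]. Elementwise product with the kernel and sum: 18·-1 + 1·3 + 6·-2 + 6·1 + 19·2 + 20·1 + 15·-1.
Output[0,1]: The receptive field on the input at this output position is [6 5 5 / 6 14 13 / 15 8 4]. Elementwise product with the kernel and sum: 5·-1 + 6·3 + 14·-2 + 13·1 + 15·2 + 8·1 + 4·-1.

22 32
18 5
22 25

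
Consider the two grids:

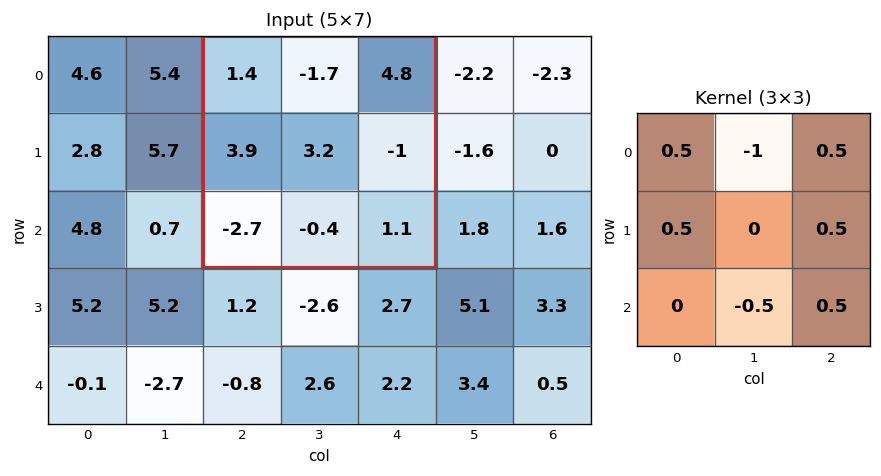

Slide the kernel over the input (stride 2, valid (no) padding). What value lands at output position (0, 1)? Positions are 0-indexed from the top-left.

The receptive field on the input at this output position is [1.4 -1.7 4.8 / 3.9 3.2 -1 / -2.7 -0.4 1.1]. Elementwise product with the kernel and sum: 1.4·0.5 + -1.7·-1 + 4.8·0.5 + 3.9·0.5 + -1·0.5 + -0.4·-0.5 + 1.1·0.5.

7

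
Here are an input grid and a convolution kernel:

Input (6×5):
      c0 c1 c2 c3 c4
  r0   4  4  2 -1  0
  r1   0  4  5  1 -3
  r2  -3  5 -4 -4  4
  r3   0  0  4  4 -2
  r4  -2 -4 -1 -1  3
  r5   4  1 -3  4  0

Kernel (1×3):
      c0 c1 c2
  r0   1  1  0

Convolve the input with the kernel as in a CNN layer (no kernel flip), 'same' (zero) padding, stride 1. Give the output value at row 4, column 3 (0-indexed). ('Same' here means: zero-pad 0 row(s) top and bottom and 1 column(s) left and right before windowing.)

-2

The receptive field on the zero-padded input at this output position is [-1 -1 3]. Elementwise product with the kernel and sum: -1·1 + -1·1.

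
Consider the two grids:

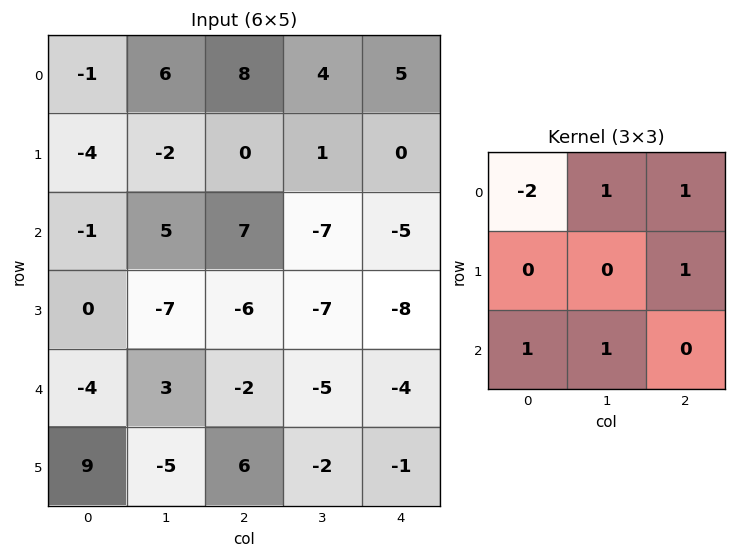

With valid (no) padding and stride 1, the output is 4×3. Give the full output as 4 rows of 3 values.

Output[0,0]: The receptive field on the input at this output position is [-1 6 8 / -4 -2 0 / -1 5 7]. Elementwise product with the kernel and sum: -1·-2 + 6·1 + 8·1 + 0·1 + -1·1 + 5·1.

20 13 -7
6 -15 -17
7 -16 -41
-11 -3 -3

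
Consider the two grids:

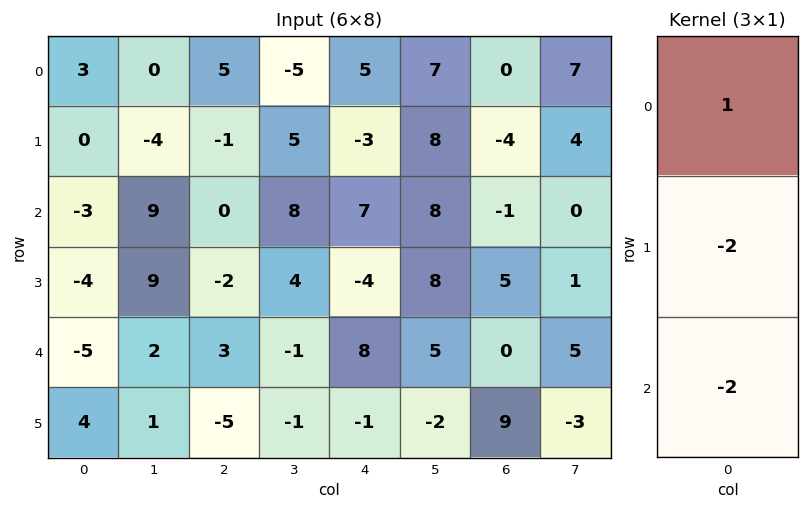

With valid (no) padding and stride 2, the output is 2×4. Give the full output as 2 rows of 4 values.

9 7 -3 10
15 -2 -1 -11

Output[0,0]: The receptive field on the input at this output position is [3 / 0 / -3]. Elementwise product with the kernel and sum: 3·1 + 0·-2 + -3·-2.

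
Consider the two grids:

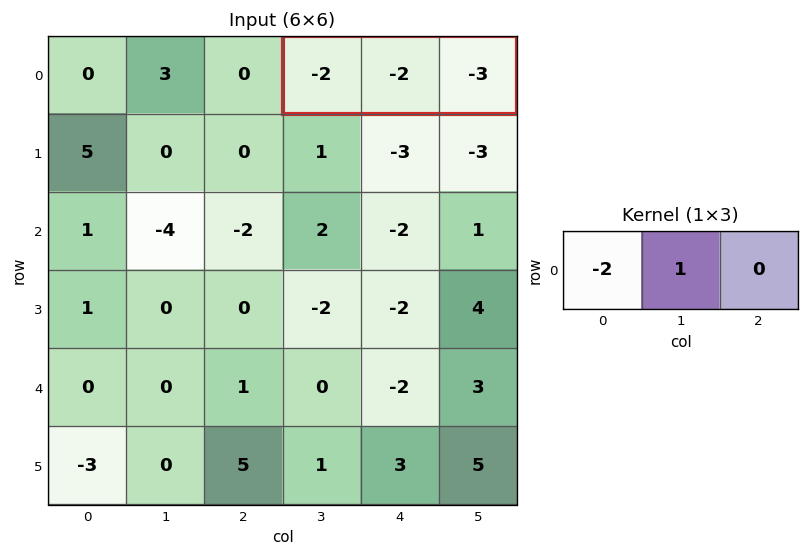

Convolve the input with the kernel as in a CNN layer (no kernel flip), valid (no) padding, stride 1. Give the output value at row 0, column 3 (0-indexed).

2

The receptive field on the input at this output position is [-2 -2 -3]. Elementwise product with the kernel and sum: -2·-2 + -2·1.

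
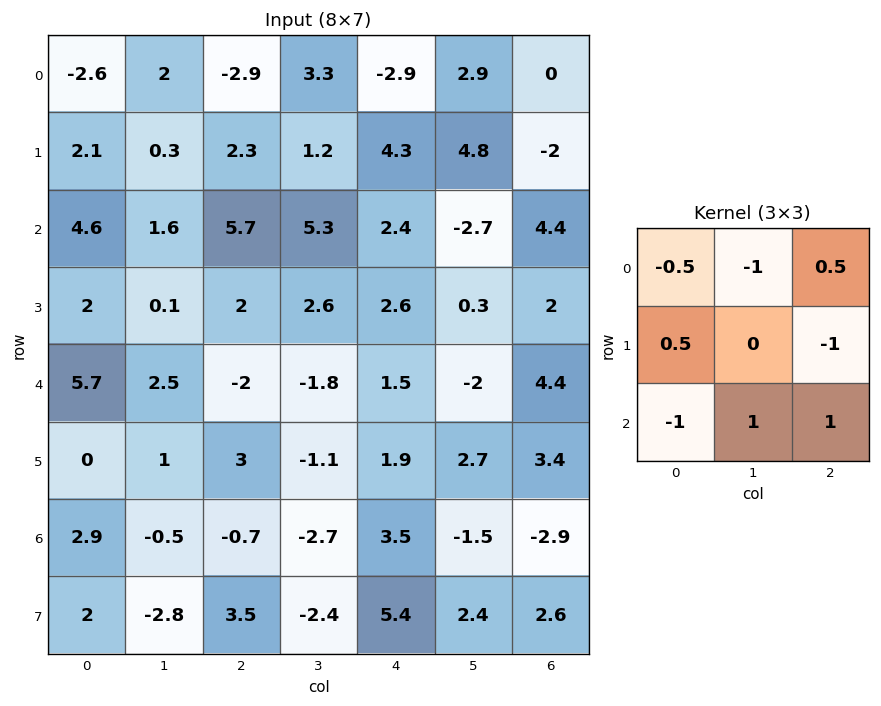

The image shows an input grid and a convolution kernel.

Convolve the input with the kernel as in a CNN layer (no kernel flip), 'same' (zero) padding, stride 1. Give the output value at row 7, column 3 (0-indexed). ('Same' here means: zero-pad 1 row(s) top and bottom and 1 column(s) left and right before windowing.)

The receptive field on the zero-padded input at this output position is [-0.7 -2.7 3.5 / 3.5 -2.4 5.4 / 0 0 0]. Elementwise product with the kernel and sum: -0.7·-0.5 + -2.7·-1 + 3.5·0.5 + 3.5·0.5 + 5.4·-1 + 0·-1 + 0·1 + 0·1.

1.15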